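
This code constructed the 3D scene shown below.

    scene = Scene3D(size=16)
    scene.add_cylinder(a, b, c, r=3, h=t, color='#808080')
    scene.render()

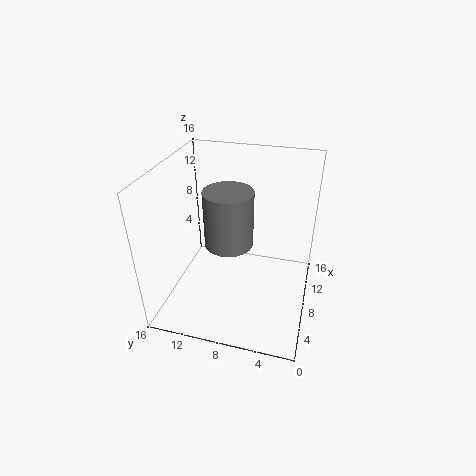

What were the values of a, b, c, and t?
a = 11, b = 10, c = 5, t = 7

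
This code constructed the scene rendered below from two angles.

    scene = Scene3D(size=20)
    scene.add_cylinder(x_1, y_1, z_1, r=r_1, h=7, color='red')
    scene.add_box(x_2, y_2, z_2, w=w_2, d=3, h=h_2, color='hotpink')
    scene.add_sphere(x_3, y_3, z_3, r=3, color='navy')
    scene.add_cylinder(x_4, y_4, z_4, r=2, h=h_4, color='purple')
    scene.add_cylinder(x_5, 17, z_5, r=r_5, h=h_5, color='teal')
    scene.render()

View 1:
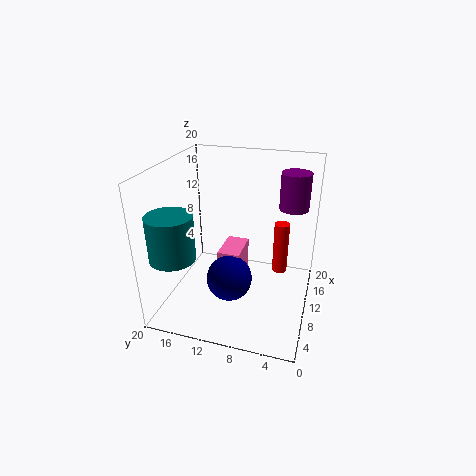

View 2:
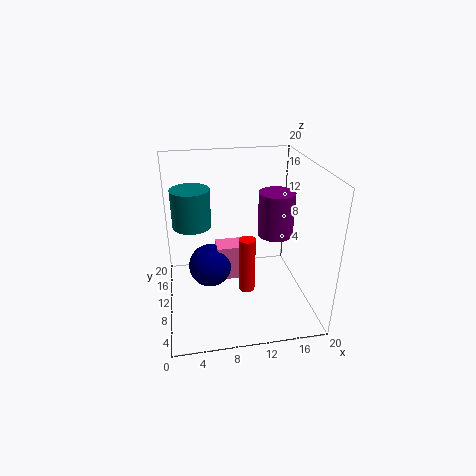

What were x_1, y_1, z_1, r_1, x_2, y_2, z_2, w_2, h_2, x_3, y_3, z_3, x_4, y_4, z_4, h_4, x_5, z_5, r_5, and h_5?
x_1 = 10
y_1 = 4
z_1 = 6
r_1 = 1
x_2 = 7
y_2 = 9
z_2 = 4
w_2 = 5
h_2 = 5
x_3 = 6
y_3 = 10
z_3 = 6
x_4 = 13
y_4 = 3
z_4 = 14
h_4 = 5
x_5 = 4
z_5 = 9
r_5 = 3
h_5 = 6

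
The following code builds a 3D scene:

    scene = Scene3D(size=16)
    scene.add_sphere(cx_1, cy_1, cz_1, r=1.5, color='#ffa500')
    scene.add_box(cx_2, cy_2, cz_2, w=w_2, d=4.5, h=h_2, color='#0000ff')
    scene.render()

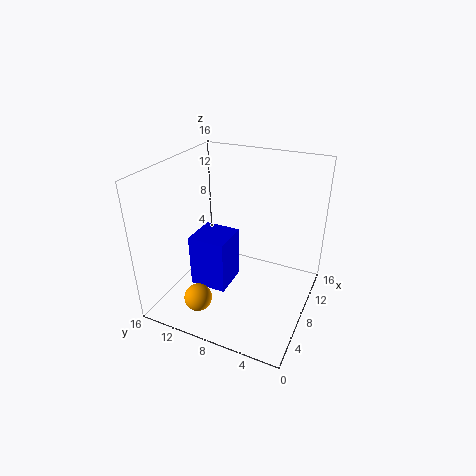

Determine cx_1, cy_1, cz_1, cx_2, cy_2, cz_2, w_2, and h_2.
cx_1 = 3
cy_1 = 10.5
cz_1 = 2.5
cx_2 = 7
cy_2 = 9.5
cz_2 = 0.5
w_2 = 4.5
h_2 = 6.5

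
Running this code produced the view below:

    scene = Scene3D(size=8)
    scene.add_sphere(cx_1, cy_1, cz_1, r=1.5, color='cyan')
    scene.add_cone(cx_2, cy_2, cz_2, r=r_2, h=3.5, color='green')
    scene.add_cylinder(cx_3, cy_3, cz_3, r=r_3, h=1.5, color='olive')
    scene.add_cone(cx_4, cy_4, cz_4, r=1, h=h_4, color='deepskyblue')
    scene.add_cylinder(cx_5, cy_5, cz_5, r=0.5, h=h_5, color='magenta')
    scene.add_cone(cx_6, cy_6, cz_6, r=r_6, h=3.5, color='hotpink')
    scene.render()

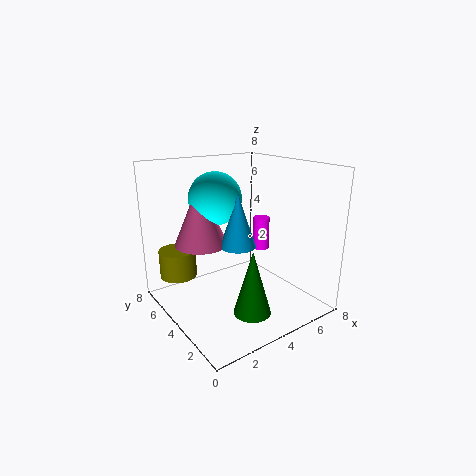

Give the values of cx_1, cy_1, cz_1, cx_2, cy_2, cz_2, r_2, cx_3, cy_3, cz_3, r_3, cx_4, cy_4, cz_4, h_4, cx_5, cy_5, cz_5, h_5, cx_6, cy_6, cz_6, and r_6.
cx_1 = 3.5; cy_1 = 5.5; cz_1 = 6; cx_2 = 3.5; cy_2 = 2; cz_2 = 0.5; r_2 = 1; cx_3 = 1; cy_3 = 5.5; cz_3 = 2; r_3 = 1; cx_4 = 4; cy_4 = 4; cz_4 = 3.5; h_4 = 3; cx_5 = 6.5; cy_5 = 5; cz_5 = 2.5; h_5 = 2; cx_6 = 2.5; cy_6 = 5.5; cz_6 = 3.5; r_6 = 1.5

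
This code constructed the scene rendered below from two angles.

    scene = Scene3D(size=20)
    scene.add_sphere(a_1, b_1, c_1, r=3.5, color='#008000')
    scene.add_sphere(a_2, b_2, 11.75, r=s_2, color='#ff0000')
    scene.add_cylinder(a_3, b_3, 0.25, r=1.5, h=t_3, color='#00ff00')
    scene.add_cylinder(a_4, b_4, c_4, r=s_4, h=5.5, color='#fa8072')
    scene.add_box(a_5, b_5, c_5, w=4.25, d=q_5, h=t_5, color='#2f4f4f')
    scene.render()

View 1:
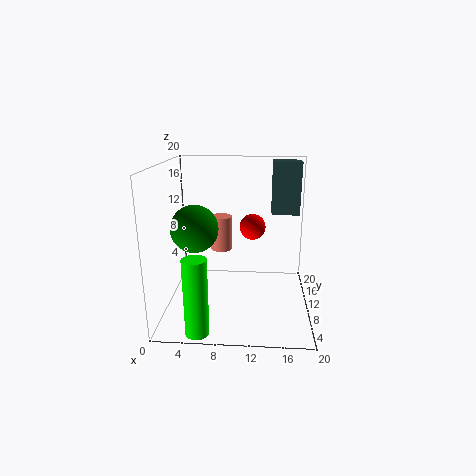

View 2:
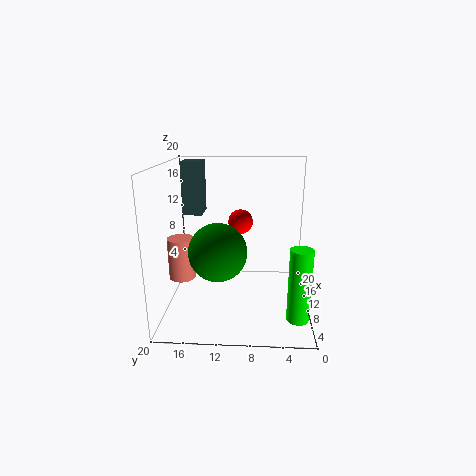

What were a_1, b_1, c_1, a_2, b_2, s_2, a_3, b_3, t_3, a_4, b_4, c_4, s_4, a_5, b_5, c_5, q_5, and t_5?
a_1 = 3.5; b_1 = 12; c_1 = 10.5; a_2 = 12; b_2 = 9.75; s_2 = 1.75; a_3 = 5.5; b_3 = 1.75; t_3 = 10; a_4 = 6.75; b_4 = 17.25; c_4 = 5.5; s_4 = 1.75; a_5 = 14.75; b_5 = 15.75; c_5 = 11.75; q_5 = 3; t_5 = 8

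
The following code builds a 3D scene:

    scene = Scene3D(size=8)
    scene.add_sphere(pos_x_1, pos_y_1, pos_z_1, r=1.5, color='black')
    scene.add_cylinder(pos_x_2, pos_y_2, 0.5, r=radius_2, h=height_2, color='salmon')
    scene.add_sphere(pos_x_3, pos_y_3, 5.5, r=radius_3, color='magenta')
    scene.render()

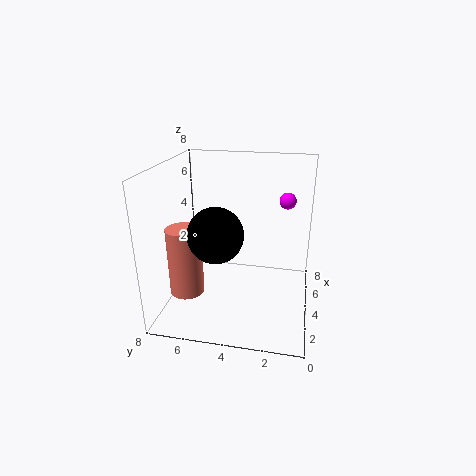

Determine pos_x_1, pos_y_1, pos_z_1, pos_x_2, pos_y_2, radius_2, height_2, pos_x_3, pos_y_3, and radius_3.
pos_x_1 = 3, pos_y_1 = 5, pos_z_1 = 4.5, pos_x_2 = 3.5, pos_y_2 = 7, radius_2 = 1, height_2 = 4, pos_x_3 = 6.5, pos_y_3 = 1.5, radius_3 = 0.5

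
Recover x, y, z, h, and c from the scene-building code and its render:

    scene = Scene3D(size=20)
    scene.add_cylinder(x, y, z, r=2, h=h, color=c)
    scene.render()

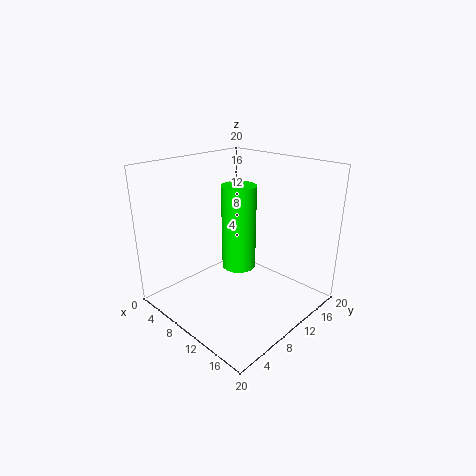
x = 14
y = 6
z = 9
h = 10
c = 'lime'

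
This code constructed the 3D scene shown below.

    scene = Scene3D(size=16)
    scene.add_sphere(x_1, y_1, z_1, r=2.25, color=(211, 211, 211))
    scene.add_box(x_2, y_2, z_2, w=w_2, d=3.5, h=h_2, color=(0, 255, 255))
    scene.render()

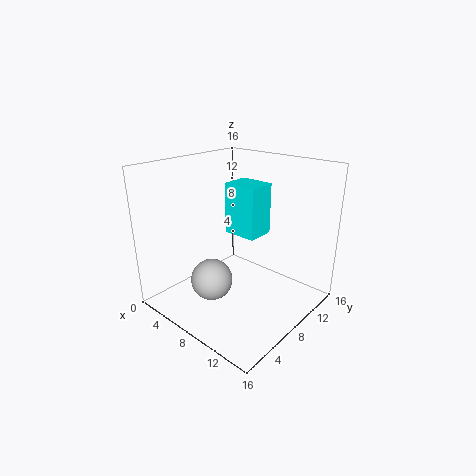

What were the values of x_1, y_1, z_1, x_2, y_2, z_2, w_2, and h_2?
x_1 = 7.25
y_1 = 4.5
z_1 = 4
x_2 = 3.75
y_2 = 10.5
z_2 = 6.75
w_2 = 4.25
h_2 = 6.25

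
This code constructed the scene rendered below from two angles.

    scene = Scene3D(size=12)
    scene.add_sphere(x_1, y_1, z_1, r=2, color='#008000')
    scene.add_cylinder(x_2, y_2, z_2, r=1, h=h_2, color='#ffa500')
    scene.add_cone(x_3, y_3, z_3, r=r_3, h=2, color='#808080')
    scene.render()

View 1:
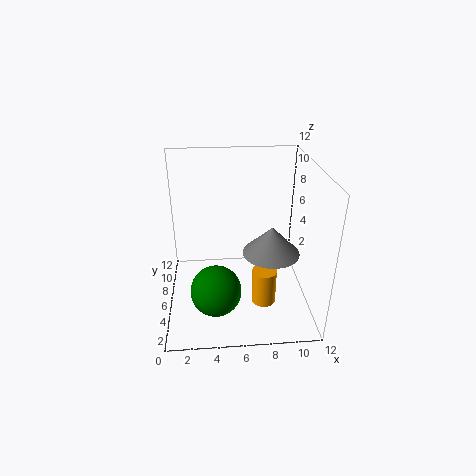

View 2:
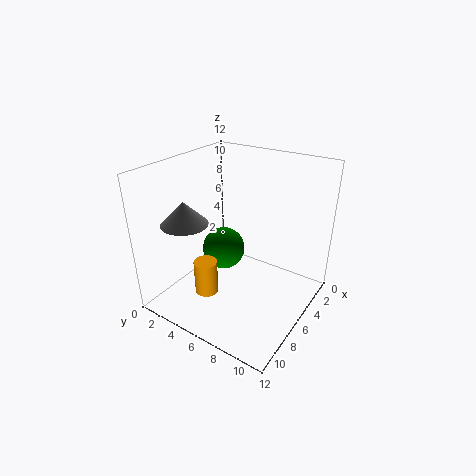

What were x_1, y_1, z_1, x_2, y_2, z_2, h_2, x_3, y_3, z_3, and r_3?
x_1 = 4, y_1 = 3, z_1 = 3, x_2 = 8, y_2 = 4, z_2 = 1, h_2 = 3, x_3 = 8, y_3 = 2, z_3 = 7, r_3 = 2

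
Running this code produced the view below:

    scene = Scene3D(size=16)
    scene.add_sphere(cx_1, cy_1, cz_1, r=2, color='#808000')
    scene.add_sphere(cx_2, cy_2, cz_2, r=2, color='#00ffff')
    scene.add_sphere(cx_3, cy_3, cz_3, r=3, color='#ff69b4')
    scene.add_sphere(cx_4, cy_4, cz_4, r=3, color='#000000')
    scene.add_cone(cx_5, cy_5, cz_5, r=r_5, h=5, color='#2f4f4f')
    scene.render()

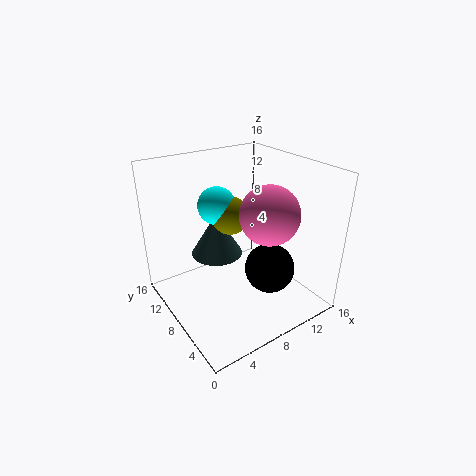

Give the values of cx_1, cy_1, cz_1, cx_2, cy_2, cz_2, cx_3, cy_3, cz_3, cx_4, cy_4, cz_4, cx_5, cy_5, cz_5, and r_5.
cx_1 = 7
cy_1 = 8
cz_1 = 11
cx_2 = 6
cy_2 = 9
cz_2 = 12
cx_3 = 9
cy_3 = 4
cz_3 = 12
cx_4 = 12
cy_4 = 7
cz_4 = 3
cx_5 = 7
cy_5 = 11
cz_5 = 5
r_5 = 3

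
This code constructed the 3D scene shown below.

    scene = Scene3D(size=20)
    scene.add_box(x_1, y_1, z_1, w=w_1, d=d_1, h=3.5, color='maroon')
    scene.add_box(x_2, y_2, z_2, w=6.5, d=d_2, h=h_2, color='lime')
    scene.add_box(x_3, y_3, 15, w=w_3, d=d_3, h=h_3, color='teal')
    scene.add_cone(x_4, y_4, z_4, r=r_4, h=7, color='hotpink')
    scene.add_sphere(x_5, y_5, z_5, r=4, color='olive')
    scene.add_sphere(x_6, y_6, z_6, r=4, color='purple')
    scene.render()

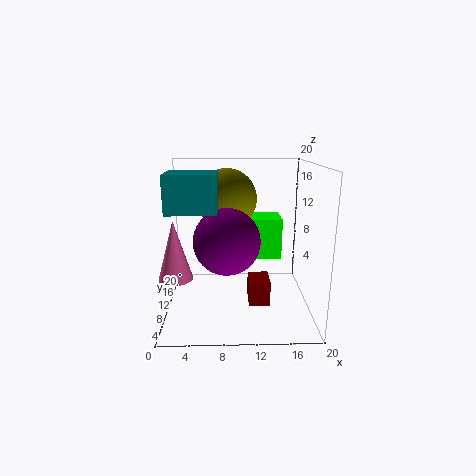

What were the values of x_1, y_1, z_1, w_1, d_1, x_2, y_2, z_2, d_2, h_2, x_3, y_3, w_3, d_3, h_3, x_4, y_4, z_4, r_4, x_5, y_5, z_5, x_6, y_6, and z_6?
x_1 = 11.5; y_1 = 8; z_1 = 0.5; w_1 = 3; d_1 = 4; x_2 = 10; y_2 = 12; z_2 = 6; d_2 = 5; h_2 = 6; x_3 = 1.5; y_3 = 2.5; w_3 = 6; d_3 = 5; h_3 = 4.5; x_4 = 2.5; y_4 = 2.5; z_4 = 7.5; r_4 = 2; x_5 = 8.5; y_5 = 10; z_5 = 15.5; x_6 = 8.5; y_6 = 4; z_6 = 11.5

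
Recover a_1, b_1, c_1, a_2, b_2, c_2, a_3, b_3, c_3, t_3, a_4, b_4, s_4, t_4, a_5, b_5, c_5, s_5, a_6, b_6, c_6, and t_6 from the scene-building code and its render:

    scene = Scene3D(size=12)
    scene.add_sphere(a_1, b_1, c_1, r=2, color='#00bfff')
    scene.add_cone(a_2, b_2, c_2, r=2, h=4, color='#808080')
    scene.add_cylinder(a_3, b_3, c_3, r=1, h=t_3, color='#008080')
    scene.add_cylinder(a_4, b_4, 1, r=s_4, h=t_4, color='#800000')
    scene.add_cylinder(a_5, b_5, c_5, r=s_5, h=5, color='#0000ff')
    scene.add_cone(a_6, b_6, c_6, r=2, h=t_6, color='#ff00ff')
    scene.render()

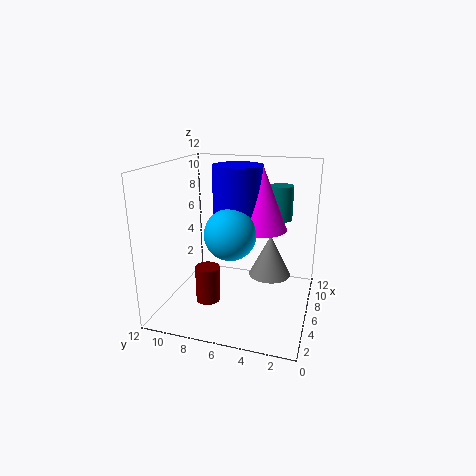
a_1 = 4; b_1 = 6; c_1 = 7; a_2 = 10; b_2 = 4; c_2 = 1; a_3 = 9; b_3 = 3; c_3 = 7; t_3 = 3; a_4 = 4; b_4 = 8; s_4 = 1; t_4 = 3; a_5 = 6; b_5 = 6; c_5 = 7; s_5 = 2; a_6 = 6; b_6 = 4; c_6 = 7; t_6 = 5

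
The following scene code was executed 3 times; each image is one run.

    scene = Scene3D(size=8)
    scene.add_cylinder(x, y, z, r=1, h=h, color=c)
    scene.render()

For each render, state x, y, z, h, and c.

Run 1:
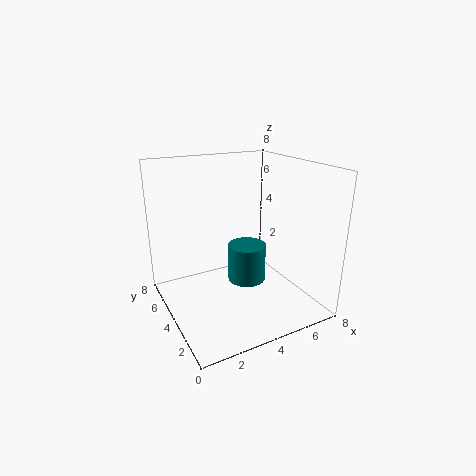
x = 4
y = 3
z = 2
h = 2
c = 'teal'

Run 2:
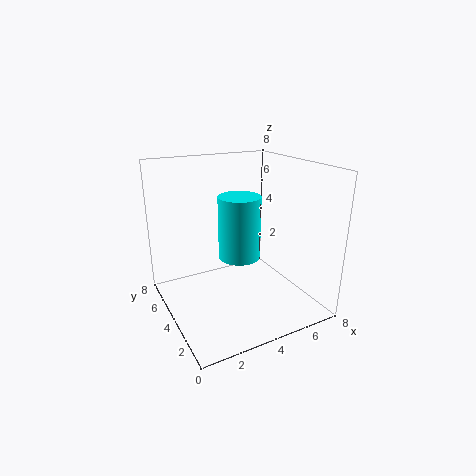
x = 3
y = 2
z = 4
h = 3
c = 'cyan'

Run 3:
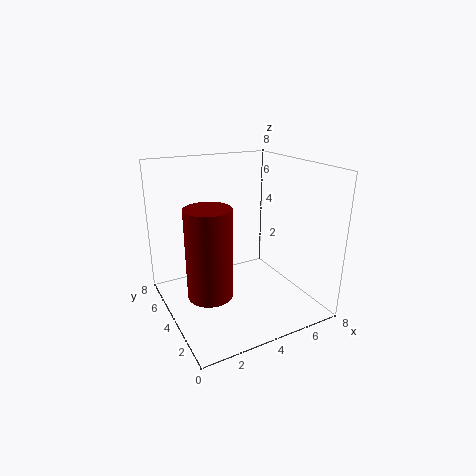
x = 1
y = 1
z = 3
h = 4
c = 'maroon'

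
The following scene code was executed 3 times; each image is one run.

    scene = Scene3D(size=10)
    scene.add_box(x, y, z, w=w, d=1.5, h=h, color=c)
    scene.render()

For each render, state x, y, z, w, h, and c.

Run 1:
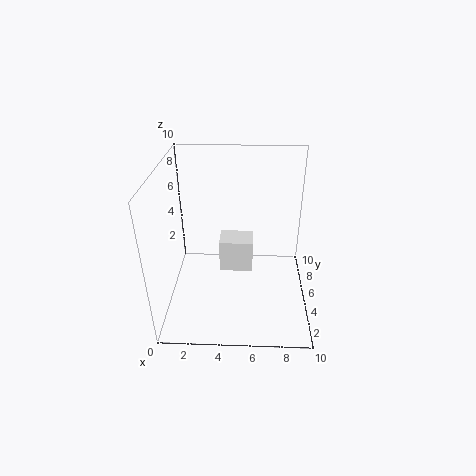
x = 4, y = 2, z = 4.5, w = 2, h = 2, c = 'white'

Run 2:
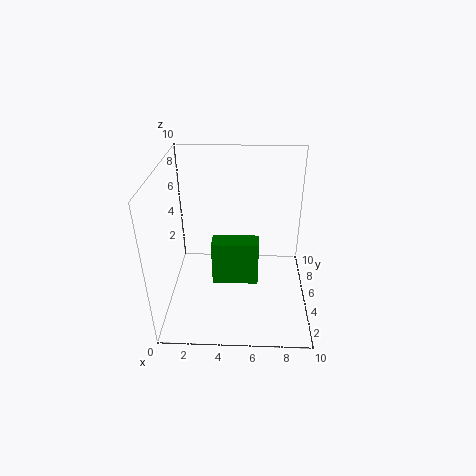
x = 3, y = 5.5, z = 0.5, w = 3.5, h = 3.5, c = 'green'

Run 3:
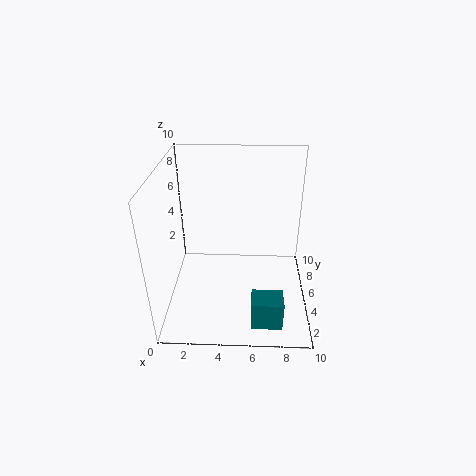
x = 6, y = 0.5, z = 1, w = 2, h = 2, c = 'teal'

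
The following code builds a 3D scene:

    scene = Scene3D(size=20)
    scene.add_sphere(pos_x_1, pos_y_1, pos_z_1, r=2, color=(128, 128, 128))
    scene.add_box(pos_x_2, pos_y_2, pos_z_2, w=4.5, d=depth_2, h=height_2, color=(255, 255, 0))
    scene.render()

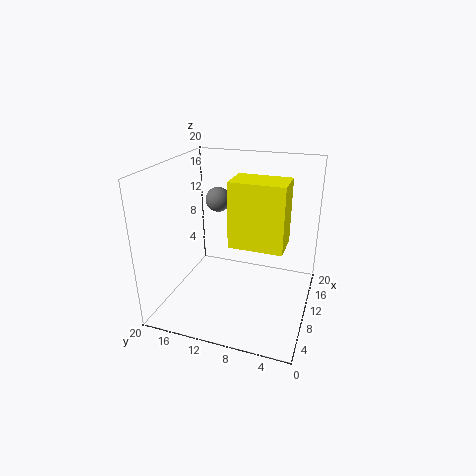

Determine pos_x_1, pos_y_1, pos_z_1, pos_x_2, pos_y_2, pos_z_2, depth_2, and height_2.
pos_x_1 = 17.5; pos_y_1 = 16; pos_z_1 = 12.5; pos_x_2 = 6; pos_y_2 = 3; pos_z_2 = 10.5; depth_2 = 7; height_2 = 8.5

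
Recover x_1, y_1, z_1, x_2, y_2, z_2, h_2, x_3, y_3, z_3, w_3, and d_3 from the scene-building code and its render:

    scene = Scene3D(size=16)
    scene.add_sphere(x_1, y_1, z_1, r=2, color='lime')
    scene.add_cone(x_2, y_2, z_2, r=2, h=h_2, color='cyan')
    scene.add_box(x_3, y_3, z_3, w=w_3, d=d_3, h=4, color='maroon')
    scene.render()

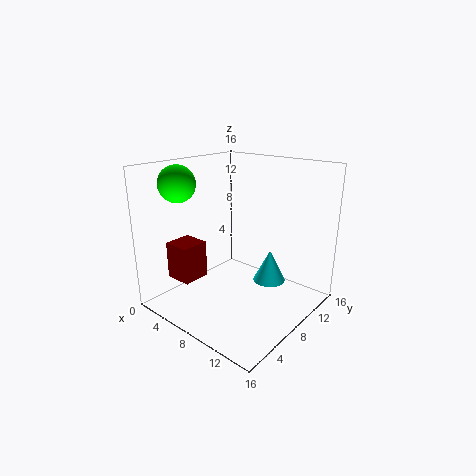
x_1 = 3
y_1 = 4
z_1 = 14
x_2 = 9
y_2 = 13
z_2 = 1
h_2 = 4
x_3 = 3
y_3 = 2
z_3 = 4
w_3 = 3
d_3 = 3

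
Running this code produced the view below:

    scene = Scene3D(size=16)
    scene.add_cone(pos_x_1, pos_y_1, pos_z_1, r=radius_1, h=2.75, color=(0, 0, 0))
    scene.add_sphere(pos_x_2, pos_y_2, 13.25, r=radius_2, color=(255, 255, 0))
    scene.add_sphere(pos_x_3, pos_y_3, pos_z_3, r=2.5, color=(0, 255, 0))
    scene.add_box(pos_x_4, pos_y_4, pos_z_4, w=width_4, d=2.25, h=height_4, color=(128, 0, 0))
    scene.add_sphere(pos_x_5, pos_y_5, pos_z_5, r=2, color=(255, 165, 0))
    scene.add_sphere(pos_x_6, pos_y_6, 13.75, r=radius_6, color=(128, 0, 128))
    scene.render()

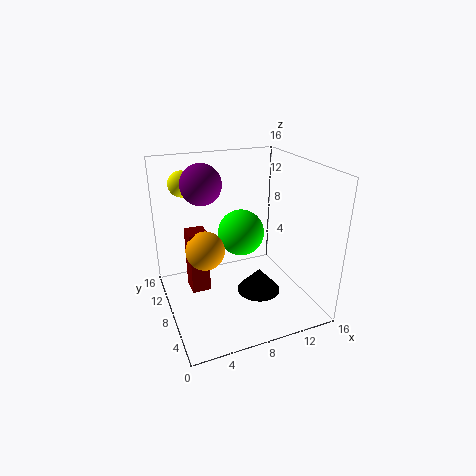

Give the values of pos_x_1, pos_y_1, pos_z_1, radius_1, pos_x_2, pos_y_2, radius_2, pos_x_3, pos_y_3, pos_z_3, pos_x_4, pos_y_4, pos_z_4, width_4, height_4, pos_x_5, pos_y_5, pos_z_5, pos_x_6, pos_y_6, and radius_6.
pos_x_1 = 10.25; pos_y_1 = 7; pos_z_1 = 1.25; radius_1 = 2.5; pos_x_2 = 3.25; pos_y_2 = 13.25; radius_2 = 1.5; pos_x_3 = 8.25; pos_y_3 = 7.75; pos_z_3 = 8.75; pos_x_4 = 2.25; pos_y_4 = 6.75; pos_z_4 = 3; width_4 = 2; height_4 = 6.75; pos_x_5 = 3.75; pos_y_5 = 6.5; pos_z_5 = 8; pos_x_6 = 4.75; pos_y_6 = 10.5; radius_6 = 2.25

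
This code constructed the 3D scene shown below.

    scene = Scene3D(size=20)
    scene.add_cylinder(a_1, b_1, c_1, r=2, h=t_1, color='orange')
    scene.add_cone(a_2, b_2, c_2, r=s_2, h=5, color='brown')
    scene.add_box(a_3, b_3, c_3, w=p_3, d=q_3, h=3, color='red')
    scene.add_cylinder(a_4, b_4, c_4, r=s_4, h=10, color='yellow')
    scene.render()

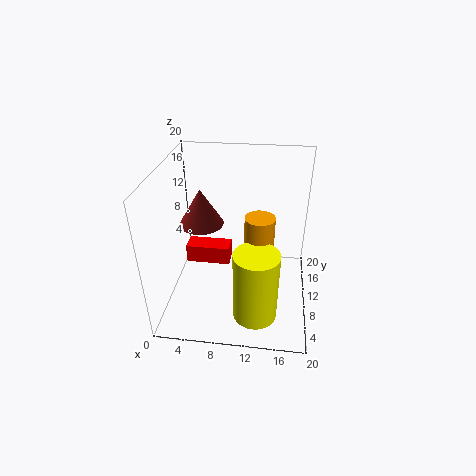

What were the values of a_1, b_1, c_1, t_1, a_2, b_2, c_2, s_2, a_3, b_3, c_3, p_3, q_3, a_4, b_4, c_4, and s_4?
a_1 = 13; b_1 = 9; c_1 = 5; t_1 = 9; a_2 = 5; b_2 = 10; c_2 = 12; s_2 = 3; a_3 = 1; b_3 = 14; c_3 = 2; p_3 = 7; q_3 = 3; a_4 = 13; b_4 = 5; c_4 = 1; s_4 = 3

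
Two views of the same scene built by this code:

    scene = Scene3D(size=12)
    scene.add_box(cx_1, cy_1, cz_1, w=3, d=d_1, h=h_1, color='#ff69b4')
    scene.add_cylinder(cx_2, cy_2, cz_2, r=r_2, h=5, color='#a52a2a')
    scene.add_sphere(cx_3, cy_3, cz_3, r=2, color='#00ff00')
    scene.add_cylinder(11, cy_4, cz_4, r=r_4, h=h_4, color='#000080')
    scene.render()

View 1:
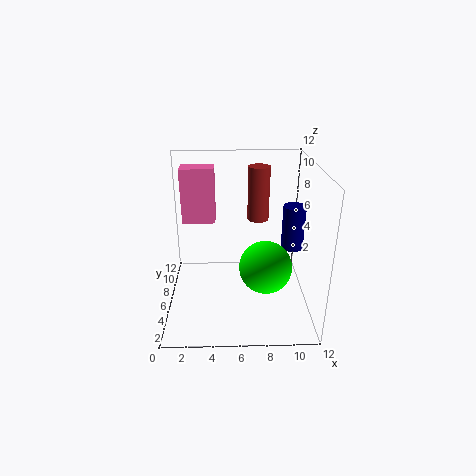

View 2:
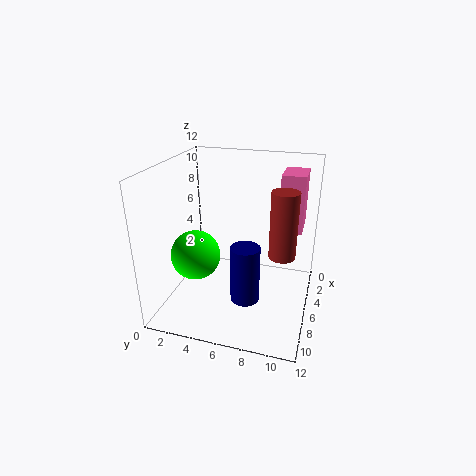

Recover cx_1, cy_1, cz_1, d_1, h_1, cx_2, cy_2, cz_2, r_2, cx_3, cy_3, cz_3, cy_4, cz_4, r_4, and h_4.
cx_1 = 1, cy_1 = 9, cz_1 = 6, d_1 = 2, h_1 = 5, cx_2 = 8, cy_2 = 10, cz_2 = 6, r_2 = 1, cx_3 = 8, cy_3 = 3, cz_3 = 5, cy_4 = 8, cz_4 = 4, r_4 = 1, h_4 = 4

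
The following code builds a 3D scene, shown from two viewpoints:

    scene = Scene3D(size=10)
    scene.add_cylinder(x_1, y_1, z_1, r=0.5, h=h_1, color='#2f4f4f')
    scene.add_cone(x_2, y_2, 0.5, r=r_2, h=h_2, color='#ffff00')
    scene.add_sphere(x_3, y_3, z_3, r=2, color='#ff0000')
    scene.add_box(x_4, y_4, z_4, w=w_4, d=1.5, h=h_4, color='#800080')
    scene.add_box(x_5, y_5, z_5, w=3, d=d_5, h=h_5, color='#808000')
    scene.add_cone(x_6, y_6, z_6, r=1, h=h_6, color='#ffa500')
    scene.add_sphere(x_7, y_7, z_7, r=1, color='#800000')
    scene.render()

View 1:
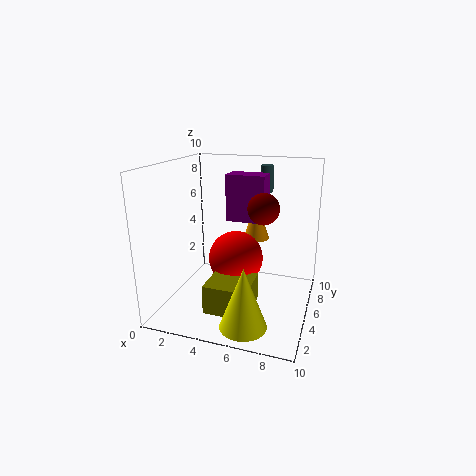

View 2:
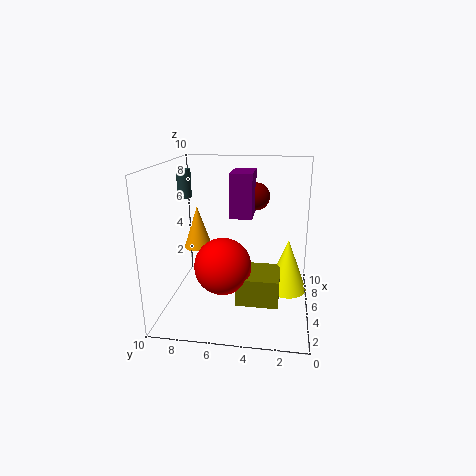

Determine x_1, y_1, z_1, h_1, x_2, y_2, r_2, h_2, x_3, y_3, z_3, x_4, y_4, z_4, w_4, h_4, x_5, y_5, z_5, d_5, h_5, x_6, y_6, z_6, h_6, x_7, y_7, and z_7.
x_1 = 6
y_1 = 9
z_1 = 7.5
h_1 = 2
x_2 = 6.5
y_2 = 1.5
r_2 = 1.5
h_2 = 4
x_3 = 4.5
y_3 = 6
z_3 = 3
x_4 = 4.5
y_4 = 4
z_4 = 6.5
w_4 = 2.5
h_4 = 3
x_5 = 3.5
y_5 = 2
z_5 = 0.5
d_5 = 3
h_5 = 2
x_6 = 5.5
y_6 = 8
z_6 = 4
h_6 = 3
x_7 = 7
y_7 = 4
z_7 = 7.5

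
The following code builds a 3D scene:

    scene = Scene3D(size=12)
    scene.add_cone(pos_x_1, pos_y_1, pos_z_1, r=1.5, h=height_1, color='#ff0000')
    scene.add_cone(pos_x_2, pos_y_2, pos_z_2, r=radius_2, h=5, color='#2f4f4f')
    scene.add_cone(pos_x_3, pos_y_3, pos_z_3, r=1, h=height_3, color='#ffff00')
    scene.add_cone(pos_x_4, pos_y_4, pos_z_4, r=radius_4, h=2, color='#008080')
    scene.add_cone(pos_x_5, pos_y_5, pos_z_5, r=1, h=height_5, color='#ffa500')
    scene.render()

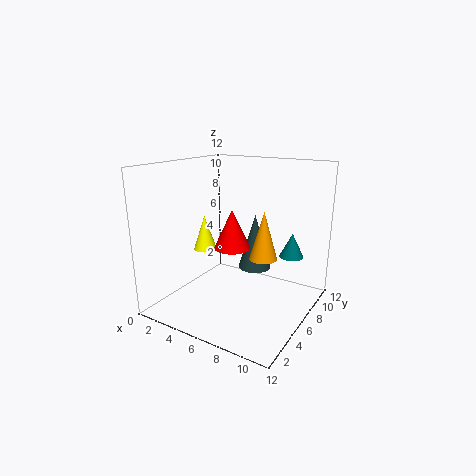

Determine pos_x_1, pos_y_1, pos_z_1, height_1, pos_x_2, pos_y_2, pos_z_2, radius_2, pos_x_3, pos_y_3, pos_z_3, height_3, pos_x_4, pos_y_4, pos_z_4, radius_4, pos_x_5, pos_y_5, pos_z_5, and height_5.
pos_x_1 = 5.75
pos_y_1 = 5.5
pos_z_1 = 5.25
height_1 = 3.25
pos_x_2 = 6
pos_y_2 = 9
pos_z_2 = 2.25
radius_2 = 1.5
pos_x_3 = 2.75
pos_y_3 = 5.75
pos_z_3 = 4.5
height_3 = 3
pos_x_4 = 10
pos_y_4 = 8
pos_z_4 = 4.5
radius_4 = 1
pos_x_5 = 9.5
pos_y_5 = 3.75
pos_z_5 = 5.75
height_5 = 3.5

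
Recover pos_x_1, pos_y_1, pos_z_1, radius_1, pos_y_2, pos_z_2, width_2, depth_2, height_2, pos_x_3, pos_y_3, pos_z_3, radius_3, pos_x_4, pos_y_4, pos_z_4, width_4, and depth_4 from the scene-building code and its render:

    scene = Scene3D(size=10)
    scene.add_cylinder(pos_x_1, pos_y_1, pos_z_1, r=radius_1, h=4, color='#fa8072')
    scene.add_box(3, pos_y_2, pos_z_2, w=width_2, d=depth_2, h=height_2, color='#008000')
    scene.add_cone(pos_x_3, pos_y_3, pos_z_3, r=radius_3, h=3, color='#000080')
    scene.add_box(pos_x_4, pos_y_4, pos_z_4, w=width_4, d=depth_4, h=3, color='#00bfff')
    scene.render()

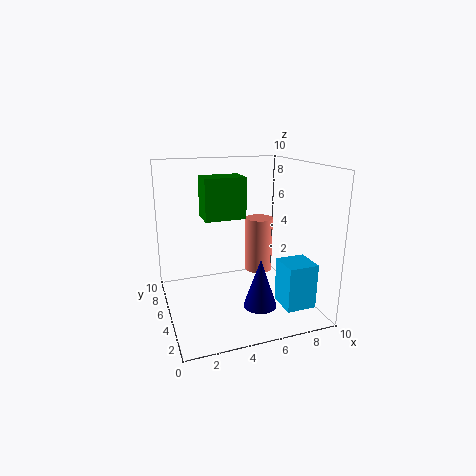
pos_x_1 = 7
pos_y_1 = 6
pos_z_1 = 2
radius_1 = 1
pos_y_2 = 6
pos_z_2 = 6
width_2 = 3
depth_2 = 2
height_2 = 3
pos_x_3 = 5
pos_y_3 = 1
pos_z_3 = 2
radius_3 = 1
pos_x_4 = 7
pos_y_4 = 1
pos_z_4 = 1
width_4 = 2
depth_4 = 2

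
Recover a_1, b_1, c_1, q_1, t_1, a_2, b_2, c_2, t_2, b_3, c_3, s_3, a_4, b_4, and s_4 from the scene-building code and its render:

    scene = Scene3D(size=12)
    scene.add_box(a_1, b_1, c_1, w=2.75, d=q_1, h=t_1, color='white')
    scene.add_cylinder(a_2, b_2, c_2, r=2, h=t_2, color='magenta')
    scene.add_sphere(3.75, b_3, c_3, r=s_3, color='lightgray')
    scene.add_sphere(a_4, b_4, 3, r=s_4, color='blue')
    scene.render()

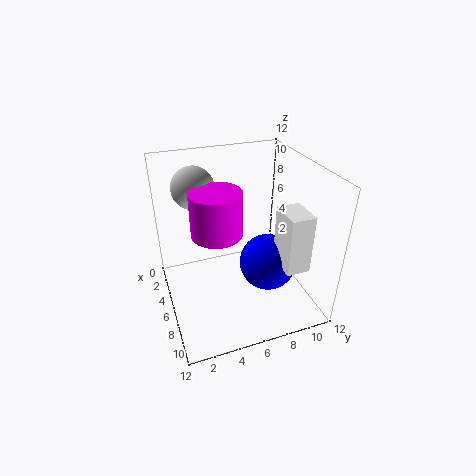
a_1 = 6.75; b_1 = 9; c_1 = 3.75; q_1 = 2; t_1 = 5; a_2 = 6.75; b_2 = 4; c_2 = 7.25; t_2 = 3.5; b_3 = 3; c_3 = 10; s_3 = 1.75; a_4 = 6.25; b_4 = 8.75; s_4 = 2.5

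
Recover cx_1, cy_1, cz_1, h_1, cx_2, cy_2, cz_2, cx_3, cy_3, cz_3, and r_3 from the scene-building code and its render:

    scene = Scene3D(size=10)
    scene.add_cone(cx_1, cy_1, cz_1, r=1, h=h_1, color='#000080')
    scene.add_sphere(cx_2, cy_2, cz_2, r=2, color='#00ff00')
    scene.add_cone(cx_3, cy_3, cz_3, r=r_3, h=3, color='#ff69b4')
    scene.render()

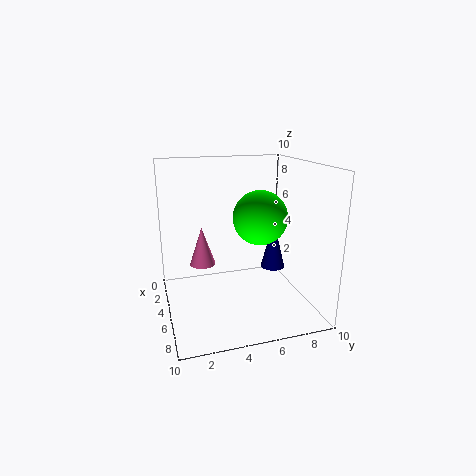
cx_1 = 2, cy_1 = 9, cz_1 = 1, h_1 = 4, cx_2 = 4, cy_2 = 7, cz_2 = 6, cx_3 = 2, cy_3 = 3, cz_3 = 2, r_3 = 1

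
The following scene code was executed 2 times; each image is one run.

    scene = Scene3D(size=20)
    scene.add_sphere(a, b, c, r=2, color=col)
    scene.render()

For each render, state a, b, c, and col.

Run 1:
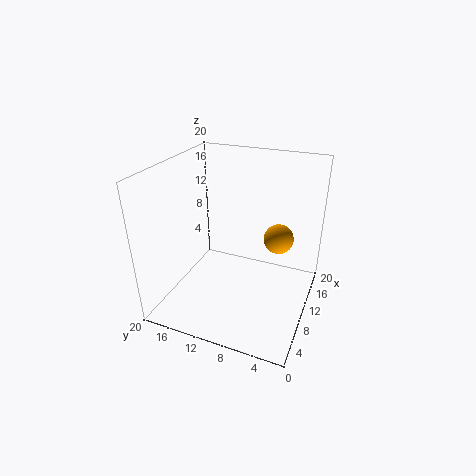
a = 11, b = 4.5, c = 10.5, col = 'orange'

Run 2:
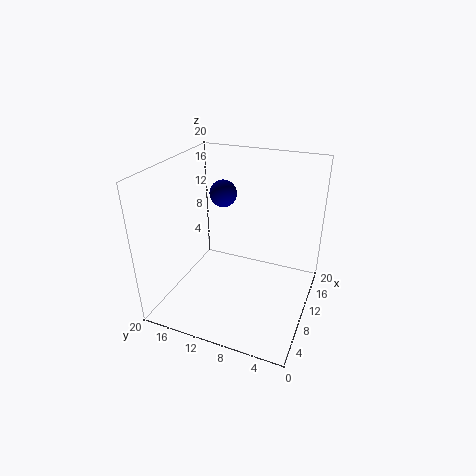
a = 14, b = 14, c = 14.5, col = 'navy'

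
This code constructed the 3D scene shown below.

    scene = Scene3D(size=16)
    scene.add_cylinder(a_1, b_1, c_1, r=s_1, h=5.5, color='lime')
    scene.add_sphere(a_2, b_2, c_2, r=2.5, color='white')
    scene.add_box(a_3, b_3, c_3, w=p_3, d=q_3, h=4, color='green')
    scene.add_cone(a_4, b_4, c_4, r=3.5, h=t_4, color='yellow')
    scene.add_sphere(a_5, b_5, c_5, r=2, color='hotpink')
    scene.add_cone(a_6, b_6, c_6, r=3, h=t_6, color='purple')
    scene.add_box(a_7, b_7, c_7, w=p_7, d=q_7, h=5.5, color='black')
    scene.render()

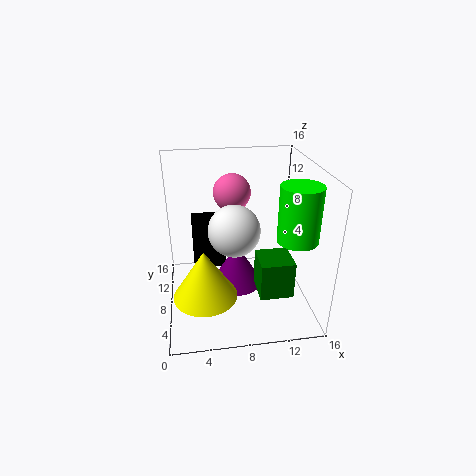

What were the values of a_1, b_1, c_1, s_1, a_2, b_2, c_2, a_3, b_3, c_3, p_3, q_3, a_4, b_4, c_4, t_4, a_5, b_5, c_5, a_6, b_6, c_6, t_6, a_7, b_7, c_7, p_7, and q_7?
a_1 = 13
b_1 = 3
c_1 = 10
s_1 = 2
a_2 = 7
b_2 = 4
c_2 = 11
a_3 = 9.5
b_3 = 2.5
c_3 = 3.5
p_3 = 3.5
q_3 = 3.5
a_4 = 4
b_4 = 5.5
c_4 = 2.5
t_4 = 5.5
a_5 = 7.5
b_5 = 9
c_5 = 13
a_6 = 8
b_6 = 9
c_6 = 1.5
t_6 = 5
a_7 = 3
b_7 = 11
c_7 = 2.5
p_7 = 4
q_7 = 4.5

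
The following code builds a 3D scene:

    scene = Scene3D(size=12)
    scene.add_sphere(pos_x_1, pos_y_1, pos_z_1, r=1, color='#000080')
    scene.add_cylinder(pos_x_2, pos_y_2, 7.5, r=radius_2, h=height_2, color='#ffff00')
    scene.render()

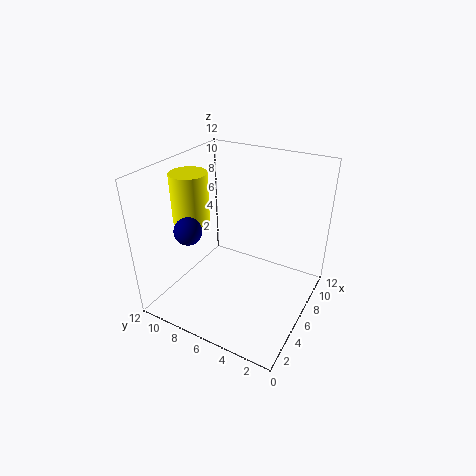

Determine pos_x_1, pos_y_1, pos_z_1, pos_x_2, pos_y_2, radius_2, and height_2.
pos_x_1 = 1.5
pos_y_1 = 7.5
pos_z_1 = 8.5
pos_x_2 = 4.5
pos_y_2 = 9.5
radius_2 = 1.5
height_2 = 4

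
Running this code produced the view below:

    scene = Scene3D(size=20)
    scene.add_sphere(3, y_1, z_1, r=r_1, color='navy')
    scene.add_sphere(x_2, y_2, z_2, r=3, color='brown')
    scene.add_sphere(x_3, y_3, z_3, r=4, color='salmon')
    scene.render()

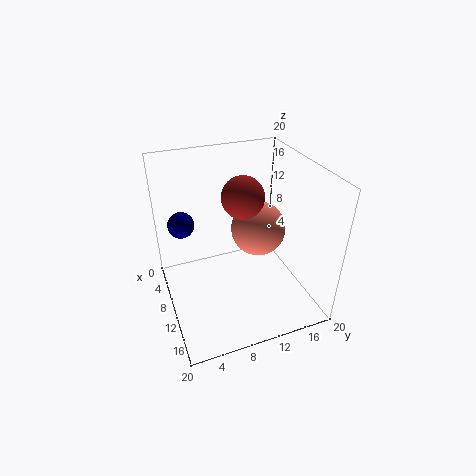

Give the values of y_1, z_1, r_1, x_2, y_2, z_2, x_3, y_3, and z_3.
y_1 = 3.5, z_1 = 9.5, r_1 = 2, x_2 = 8, y_2 = 11.5, z_2 = 15, x_3 = 8, y_3 = 14, z_3 = 9.5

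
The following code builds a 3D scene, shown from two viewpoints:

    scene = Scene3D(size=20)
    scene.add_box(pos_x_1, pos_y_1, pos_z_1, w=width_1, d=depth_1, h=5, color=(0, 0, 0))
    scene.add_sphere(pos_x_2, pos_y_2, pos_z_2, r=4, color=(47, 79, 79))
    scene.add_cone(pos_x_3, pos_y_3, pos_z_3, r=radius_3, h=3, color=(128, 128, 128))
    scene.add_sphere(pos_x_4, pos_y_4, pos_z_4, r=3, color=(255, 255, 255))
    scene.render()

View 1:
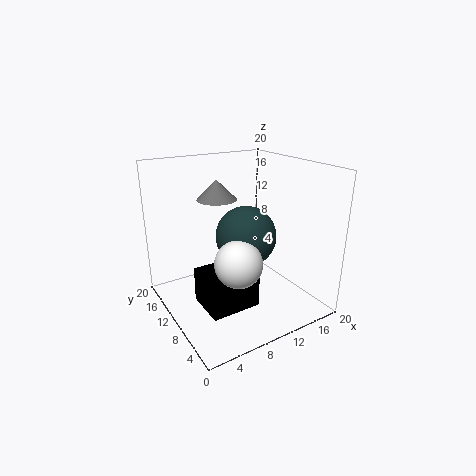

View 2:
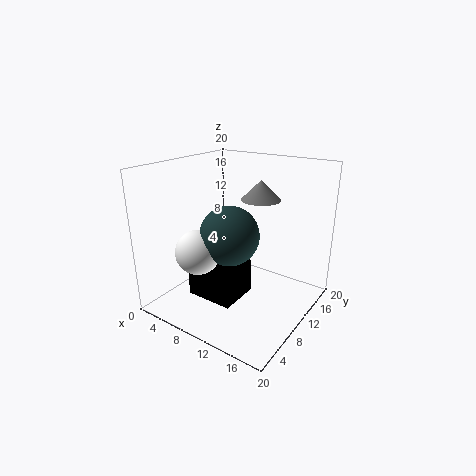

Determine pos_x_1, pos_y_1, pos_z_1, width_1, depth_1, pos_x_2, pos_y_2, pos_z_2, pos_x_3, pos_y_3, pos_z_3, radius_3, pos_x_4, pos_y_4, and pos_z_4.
pos_x_1 = 4
pos_y_1 = 6
pos_z_1 = 1
width_1 = 7
depth_1 = 6
pos_x_2 = 10
pos_y_2 = 8
pos_z_2 = 11
pos_x_3 = 10
pos_y_3 = 16
pos_z_3 = 14
radius_3 = 3
pos_x_4 = 7
pos_y_4 = 5
pos_z_4 = 9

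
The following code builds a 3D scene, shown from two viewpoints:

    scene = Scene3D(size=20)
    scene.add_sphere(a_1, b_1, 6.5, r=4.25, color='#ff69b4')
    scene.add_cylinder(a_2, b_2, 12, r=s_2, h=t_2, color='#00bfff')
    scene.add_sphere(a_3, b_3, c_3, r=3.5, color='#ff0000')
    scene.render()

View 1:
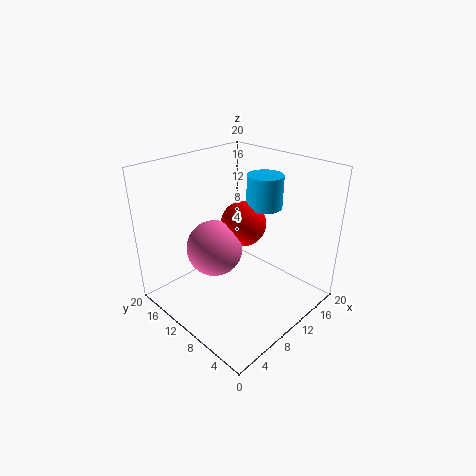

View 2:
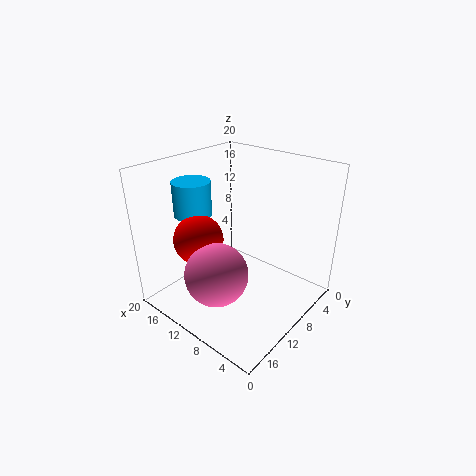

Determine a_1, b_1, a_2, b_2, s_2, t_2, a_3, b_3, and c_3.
a_1 = 9.75
b_1 = 14.75
a_2 = 17.25
b_2 = 11.5
s_2 = 2.75
t_2 = 5
a_3 = 14.5
b_3 = 13.25
c_3 = 9.5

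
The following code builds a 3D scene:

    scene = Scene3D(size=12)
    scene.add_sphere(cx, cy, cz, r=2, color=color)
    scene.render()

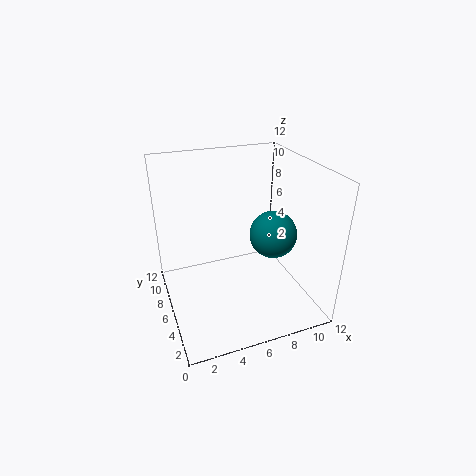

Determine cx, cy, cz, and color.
cx = 9
cy = 5.5
cz = 6
color = 'teal'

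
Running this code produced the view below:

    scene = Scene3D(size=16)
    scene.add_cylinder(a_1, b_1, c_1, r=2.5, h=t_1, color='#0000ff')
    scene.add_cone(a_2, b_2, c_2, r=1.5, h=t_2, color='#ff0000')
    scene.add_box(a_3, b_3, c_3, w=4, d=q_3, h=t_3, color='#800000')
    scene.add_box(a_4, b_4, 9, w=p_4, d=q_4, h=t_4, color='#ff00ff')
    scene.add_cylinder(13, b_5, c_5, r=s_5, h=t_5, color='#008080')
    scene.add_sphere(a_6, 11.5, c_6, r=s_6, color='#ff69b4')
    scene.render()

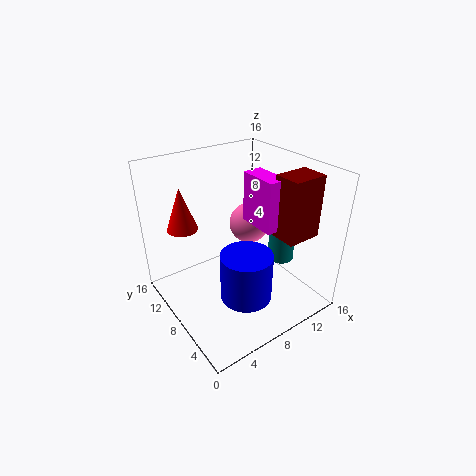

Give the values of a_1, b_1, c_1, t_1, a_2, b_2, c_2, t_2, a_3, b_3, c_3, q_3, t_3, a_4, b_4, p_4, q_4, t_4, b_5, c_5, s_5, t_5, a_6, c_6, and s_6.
a_1 = 5.25
b_1 = 2.75
c_1 = 5
t_1 = 4.75
a_2 = 1.75
b_2 = 8.5
c_2 = 11
t_2 = 4.25
a_3 = 11.25
b_3 = 3
c_3 = 8.25
q_3 = 3
t_3 = 7
a_4 = 10
b_4 = 5.25
p_4 = 2.25
q_4 = 4.5
t_4 = 5.75
b_5 = 6.25
c_5 = 4.5
s_5 = 1.5
t_5 = 5.25
a_6 = 12.25
c_6 = 7
s_6 = 2.5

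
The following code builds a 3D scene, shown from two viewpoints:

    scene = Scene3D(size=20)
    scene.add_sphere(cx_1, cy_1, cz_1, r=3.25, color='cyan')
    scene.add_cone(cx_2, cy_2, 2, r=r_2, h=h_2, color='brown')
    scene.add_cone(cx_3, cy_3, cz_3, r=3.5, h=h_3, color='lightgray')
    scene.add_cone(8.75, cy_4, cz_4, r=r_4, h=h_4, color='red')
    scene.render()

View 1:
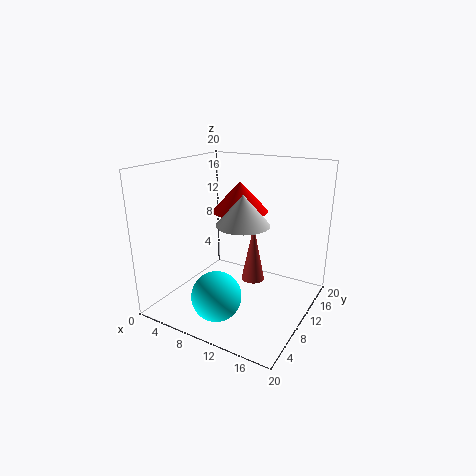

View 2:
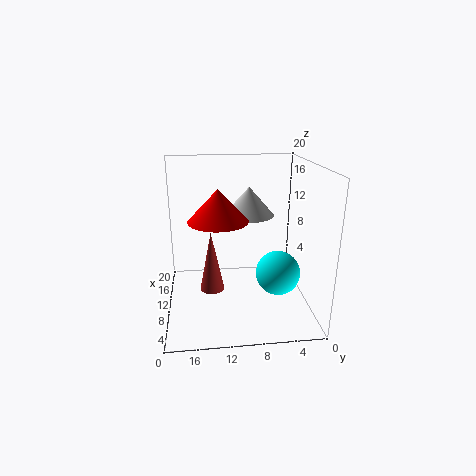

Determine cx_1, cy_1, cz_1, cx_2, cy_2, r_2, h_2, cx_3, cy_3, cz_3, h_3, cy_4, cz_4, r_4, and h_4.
cx_1 = 10.25
cy_1 = 4
cz_1 = 4
cx_2 = 10.5
cy_2 = 13.75
r_2 = 1.75
h_2 = 8.75
cx_3 = 11.75
cy_3 = 8.25
cz_3 = 12.75
h_3 = 4
cy_4 = 12.75
cz_4 = 13
r_4 = 4
h_4 = 4.25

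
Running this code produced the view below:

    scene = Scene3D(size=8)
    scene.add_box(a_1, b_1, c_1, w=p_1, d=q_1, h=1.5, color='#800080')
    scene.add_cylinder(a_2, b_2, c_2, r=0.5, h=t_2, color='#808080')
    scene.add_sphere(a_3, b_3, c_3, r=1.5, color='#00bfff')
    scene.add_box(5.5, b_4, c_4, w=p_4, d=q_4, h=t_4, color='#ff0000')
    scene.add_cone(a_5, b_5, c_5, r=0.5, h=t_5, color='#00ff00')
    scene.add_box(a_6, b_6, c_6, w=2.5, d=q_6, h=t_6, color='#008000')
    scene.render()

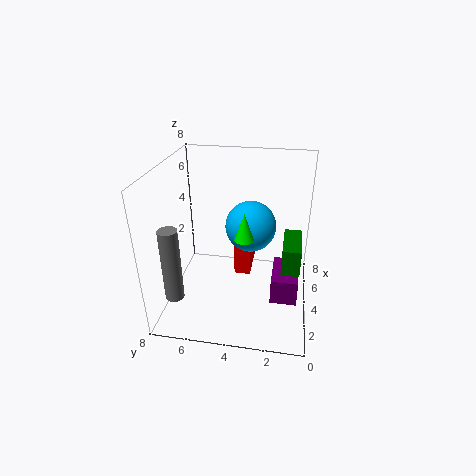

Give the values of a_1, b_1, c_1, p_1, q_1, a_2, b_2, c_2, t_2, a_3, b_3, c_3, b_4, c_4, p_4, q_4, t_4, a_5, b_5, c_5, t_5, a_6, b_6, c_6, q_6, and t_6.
a_1 = 3; b_1 = 0.5; c_1 = 0.5; p_1 = 2.5; q_1 = 1.5; a_2 = 1.5; b_2 = 7; c_2 = 1.5; t_2 = 4; a_3 = 5.5; b_3 = 3.5; c_3 = 4; b_4 = 3.5; c_4 = 0.5; p_4 = 2.5; q_4 = 1; t_4 = 2; a_5 = 3; b_5 = 3.5; c_5 = 4.5; t_5 = 1.5; a_6 = 3; b_6 = 0.5; c_6 = 2.5; q_6 = 1; t_6 = 1.5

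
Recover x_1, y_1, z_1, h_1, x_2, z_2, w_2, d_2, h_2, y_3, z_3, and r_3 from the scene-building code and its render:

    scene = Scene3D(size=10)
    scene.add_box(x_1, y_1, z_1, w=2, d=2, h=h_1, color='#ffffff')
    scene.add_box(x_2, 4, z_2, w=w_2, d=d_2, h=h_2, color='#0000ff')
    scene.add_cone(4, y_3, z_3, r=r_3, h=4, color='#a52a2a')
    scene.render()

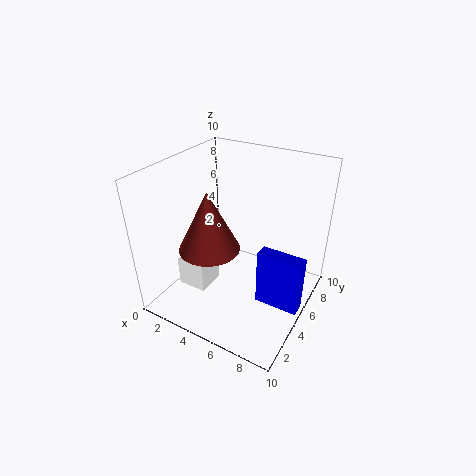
x_1 = 2
y_1 = 2
z_1 = 2
h_1 = 2
x_2 = 7
z_2 = 1
w_2 = 3
d_2 = 1
h_2 = 4
y_3 = 3
z_3 = 5
r_3 = 2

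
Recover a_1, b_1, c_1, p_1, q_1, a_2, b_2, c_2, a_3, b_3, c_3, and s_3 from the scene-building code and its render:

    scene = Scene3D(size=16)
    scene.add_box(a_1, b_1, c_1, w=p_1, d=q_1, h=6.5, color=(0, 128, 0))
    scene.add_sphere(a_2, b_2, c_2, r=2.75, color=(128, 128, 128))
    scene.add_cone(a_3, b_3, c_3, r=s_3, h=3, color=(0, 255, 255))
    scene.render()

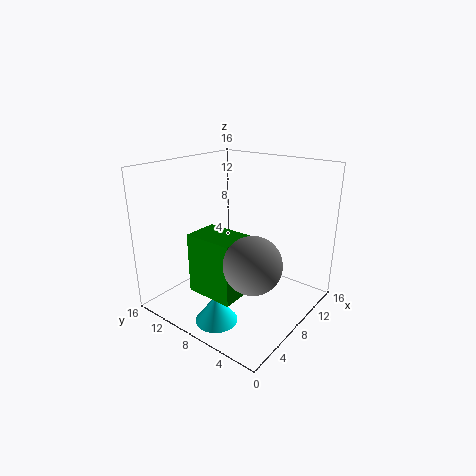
a_1 = 2.75; b_1 = 5.25; c_1 = 3; p_1 = 3.75; q_1 = 5.25; a_2 = 3.75; b_2 = 3; c_2 = 8; a_3 = 3.25; b_3 = 7.25; c_3 = 0.25; s_3 = 2.25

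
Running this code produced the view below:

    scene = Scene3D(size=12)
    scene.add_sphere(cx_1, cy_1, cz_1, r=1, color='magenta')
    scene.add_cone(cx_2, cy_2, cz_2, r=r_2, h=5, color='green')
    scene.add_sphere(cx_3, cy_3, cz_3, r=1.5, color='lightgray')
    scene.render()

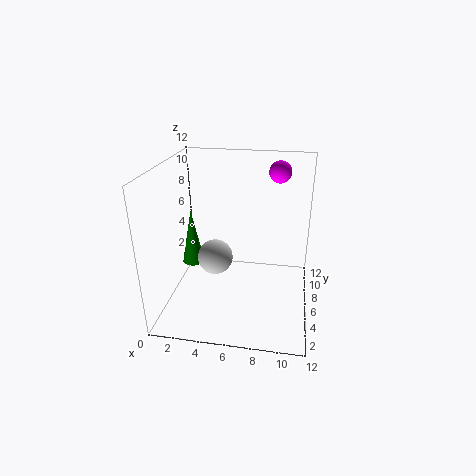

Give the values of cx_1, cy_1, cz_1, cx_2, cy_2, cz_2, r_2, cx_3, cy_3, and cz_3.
cx_1 = 9
cy_1 = 10.5
cz_1 = 10.5
cx_2 = 1.5
cy_2 = 7.5
cz_2 = 2.5
r_2 = 1
cx_3 = 4
cy_3 = 6
cz_3 = 4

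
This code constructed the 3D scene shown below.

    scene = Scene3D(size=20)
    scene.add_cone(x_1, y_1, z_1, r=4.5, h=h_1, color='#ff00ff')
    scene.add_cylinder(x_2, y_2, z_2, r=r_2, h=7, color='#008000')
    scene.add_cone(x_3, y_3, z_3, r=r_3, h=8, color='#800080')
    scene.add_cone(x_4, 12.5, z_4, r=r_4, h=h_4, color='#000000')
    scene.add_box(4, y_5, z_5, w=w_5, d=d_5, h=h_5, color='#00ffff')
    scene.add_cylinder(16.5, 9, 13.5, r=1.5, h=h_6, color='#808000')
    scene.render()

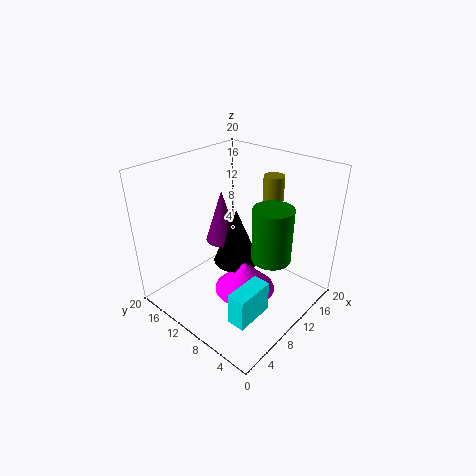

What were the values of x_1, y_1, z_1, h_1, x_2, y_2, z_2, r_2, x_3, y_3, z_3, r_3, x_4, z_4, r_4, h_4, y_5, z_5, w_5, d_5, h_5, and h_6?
x_1 = 11; y_1 = 9.5; z_1 = 1; h_1 = 4.5; x_2 = 9.5; y_2 = 4; z_2 = 9.5; r_2 = 2.5; x_3 = 12; y_3 = 15; z_3 = 7; r_3 = 2.5; x_4 = 12.5; z_4 = 4; r_4 = 3.5; h_4 = 8.5; y_5 = 4; z_5 = 1; w_5 = 5.5; d_5 = 2.5; h_5 = 4.5; h_6 = 4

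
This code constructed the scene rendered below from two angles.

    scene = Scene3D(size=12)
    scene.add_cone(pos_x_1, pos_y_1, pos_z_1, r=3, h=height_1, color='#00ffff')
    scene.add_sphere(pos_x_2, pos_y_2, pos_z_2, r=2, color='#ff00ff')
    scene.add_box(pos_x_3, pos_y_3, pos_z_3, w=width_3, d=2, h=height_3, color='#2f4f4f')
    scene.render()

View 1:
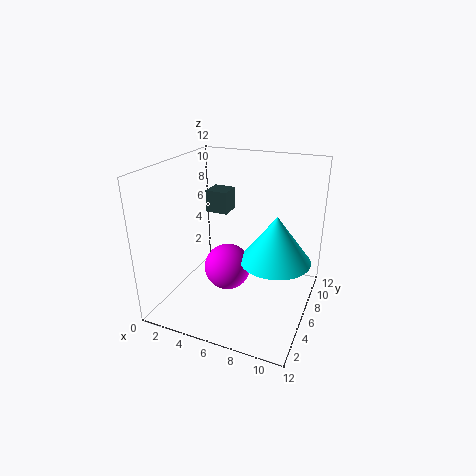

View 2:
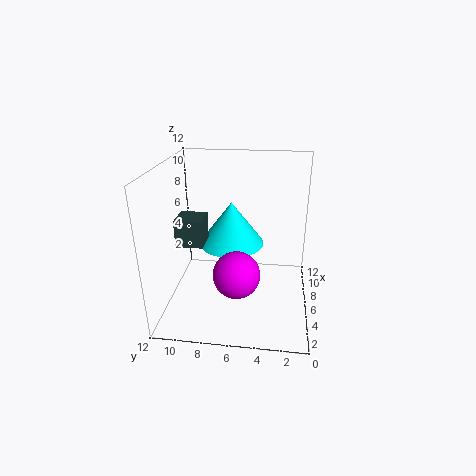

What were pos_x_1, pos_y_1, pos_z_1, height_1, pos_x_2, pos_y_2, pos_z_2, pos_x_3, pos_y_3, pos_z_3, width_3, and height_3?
pos_x_1 = 9; pos_y_1 = 7; pos_z_1 = 4; height_1 = 4; pos_x_2 = 5; pos_y_2 = 6; pos_z_2 = 3; pos_x_3 = 2; pos_y_3 = 8; pos_z_3 = 7; width_3 = 2; height_3 = 2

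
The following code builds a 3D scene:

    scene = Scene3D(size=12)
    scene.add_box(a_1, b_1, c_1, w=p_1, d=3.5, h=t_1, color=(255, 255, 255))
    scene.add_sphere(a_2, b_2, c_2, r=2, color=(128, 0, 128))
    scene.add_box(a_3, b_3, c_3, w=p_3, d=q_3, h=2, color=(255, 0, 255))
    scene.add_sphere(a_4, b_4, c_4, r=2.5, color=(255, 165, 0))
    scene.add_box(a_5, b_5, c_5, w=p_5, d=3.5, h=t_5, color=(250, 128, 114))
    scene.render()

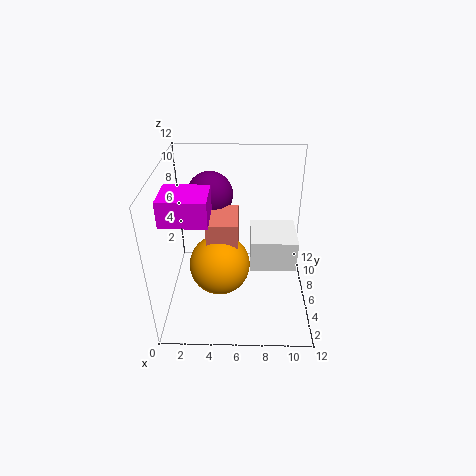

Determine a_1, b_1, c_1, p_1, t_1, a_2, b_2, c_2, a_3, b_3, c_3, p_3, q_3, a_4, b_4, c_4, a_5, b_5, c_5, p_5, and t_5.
a_1 = 7
b_1 = 3
c_1 = 5
p_1 = 3.5
t_1 = 2.5
a_2 = 3.5
b_2 = 9
c_2 = 8.5
a_3 = 0.5
b_3 = 2.5
c_3 = 9
p_3 = 3.5
q_3 = 3
a_4 = 4.5
b_4 = 5
c_4 = 4
a_5 = 3.5
b_5 = 4.5
c_5 = 3
p_5 = 2.5
t_5 = 5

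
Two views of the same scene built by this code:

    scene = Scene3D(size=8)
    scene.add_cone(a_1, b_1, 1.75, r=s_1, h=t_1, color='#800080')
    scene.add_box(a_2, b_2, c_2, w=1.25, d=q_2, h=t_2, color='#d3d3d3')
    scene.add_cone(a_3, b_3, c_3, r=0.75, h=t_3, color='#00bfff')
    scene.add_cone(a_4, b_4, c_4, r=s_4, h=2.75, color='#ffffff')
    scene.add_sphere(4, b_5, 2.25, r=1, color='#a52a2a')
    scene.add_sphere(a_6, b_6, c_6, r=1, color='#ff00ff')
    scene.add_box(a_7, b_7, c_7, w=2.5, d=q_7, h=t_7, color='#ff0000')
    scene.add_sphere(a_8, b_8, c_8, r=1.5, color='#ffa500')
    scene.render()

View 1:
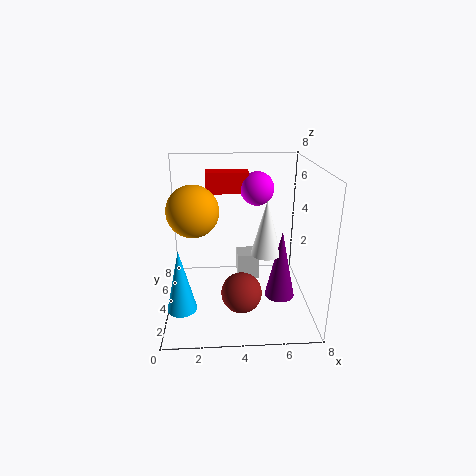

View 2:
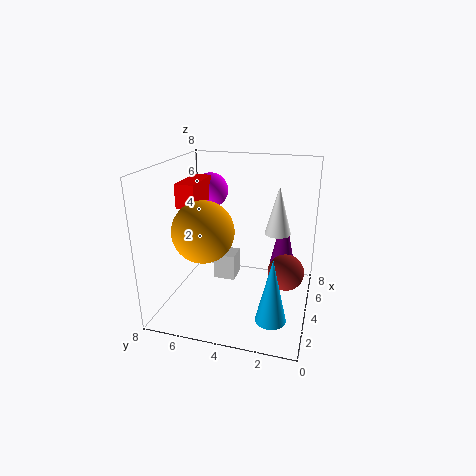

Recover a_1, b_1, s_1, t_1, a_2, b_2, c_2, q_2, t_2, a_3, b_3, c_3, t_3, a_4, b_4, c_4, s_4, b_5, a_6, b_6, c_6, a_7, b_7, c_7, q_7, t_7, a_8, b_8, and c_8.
a_1 = 6
b_1 = 1.75
s_1 = 0.75
t_1 = 3.5
a_2 = 4
b_2 = 4.25
c_2 = 1.25
q_2 = 1.25
t_2 = 1.5
a_3 = 1
b_3 = 1.5
c_3 = 1.25
t_3 = 3.25
a_4 = 5.25
b_4 = 2
c_4 = 4
s_4 = 0.75
b_5 = 1.25
a_6 = 5.25
b_6 = 6
c_6 = 6.25
a_7 = 2.25
b_7 = 5.75
c_7 = 6
q_7 = 1
t_7 = 1.25
a_8 = 1.5
b_8 = 5
c_8 = 5.25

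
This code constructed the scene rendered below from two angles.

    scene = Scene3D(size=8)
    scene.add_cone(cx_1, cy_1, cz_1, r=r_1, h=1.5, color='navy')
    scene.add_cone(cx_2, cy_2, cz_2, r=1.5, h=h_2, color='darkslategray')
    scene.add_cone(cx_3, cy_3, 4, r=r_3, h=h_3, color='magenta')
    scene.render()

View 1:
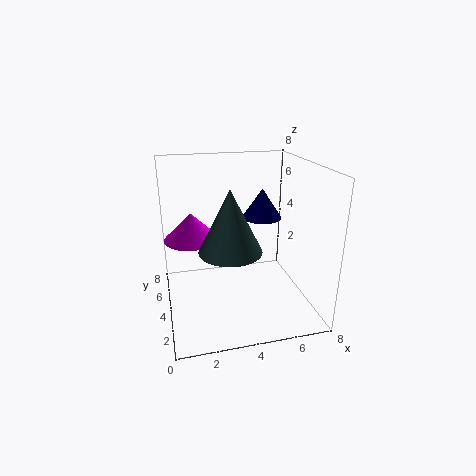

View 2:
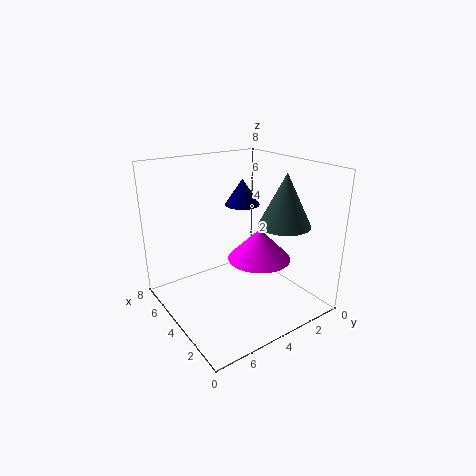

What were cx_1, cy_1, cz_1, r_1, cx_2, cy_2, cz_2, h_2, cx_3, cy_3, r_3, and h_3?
cx_1 = 5
cy_1 = 3
cz_1 = 5.5
r_1 = 1
cx_2 = 3
cy_2 = 1.5
cz_2 = 4.5
h_2 = 3
cx_3 = 1.5
cy_3 = 4.5
r_3 = 1.5
h_3 = 1.5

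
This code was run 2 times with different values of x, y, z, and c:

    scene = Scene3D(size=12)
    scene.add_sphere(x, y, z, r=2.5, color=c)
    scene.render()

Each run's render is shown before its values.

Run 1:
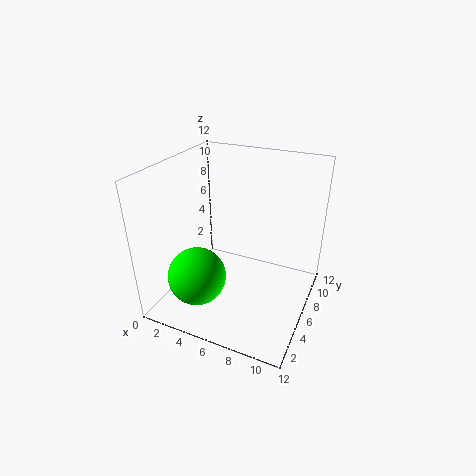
x = 3, y = 4, z = 2.5, c = 'lime'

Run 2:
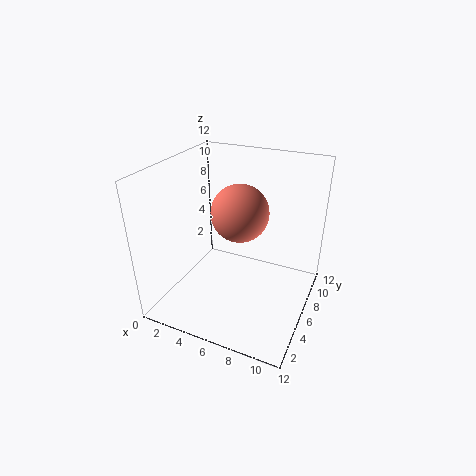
x = 5.5, y = 7.5, z = 7.5, c = 'salmon'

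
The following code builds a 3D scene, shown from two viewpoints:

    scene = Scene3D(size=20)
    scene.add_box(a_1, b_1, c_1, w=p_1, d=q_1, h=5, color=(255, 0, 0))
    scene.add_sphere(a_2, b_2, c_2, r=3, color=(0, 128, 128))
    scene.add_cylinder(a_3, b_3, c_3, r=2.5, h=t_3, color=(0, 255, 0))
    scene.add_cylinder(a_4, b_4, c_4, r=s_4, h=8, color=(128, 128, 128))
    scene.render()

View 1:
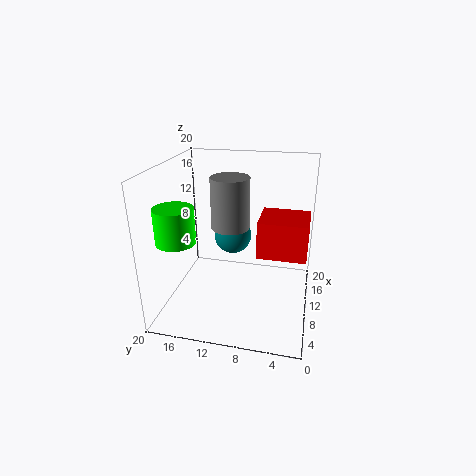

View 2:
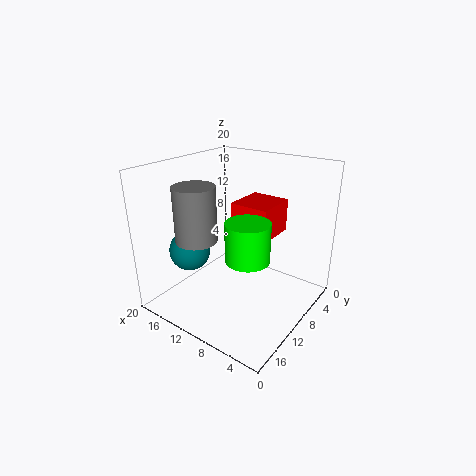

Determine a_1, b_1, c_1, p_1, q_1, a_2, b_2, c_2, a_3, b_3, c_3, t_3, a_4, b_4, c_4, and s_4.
a_1 = 7.5; b_1 = 0.5; c_1 = 8.5; p_1 = 6; q_1 = 6.5; a_2 = 17; b_2 = 12.5; c_2 = 7; a_3 = 4; b_3 = 16.5; c_3 = 11.5; t_3 = 4.5; a_4 = 15.5; b_4 = 12.5; c_4 = 9; s_4 = 3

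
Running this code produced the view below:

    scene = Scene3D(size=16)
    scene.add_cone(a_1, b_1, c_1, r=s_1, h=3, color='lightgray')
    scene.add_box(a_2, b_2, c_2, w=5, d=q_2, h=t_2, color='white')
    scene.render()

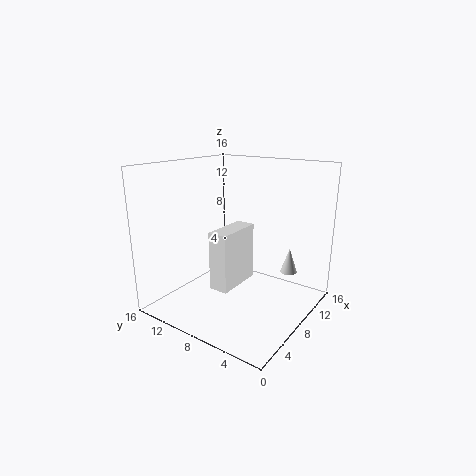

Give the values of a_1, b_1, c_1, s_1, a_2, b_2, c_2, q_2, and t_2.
a_1 = 13, b_1 = 4, c_1 = 3, s_1 = 1, a_2 = 3, b_2 = 6, c_2 = 4, q_2 = 2, t_2 = 6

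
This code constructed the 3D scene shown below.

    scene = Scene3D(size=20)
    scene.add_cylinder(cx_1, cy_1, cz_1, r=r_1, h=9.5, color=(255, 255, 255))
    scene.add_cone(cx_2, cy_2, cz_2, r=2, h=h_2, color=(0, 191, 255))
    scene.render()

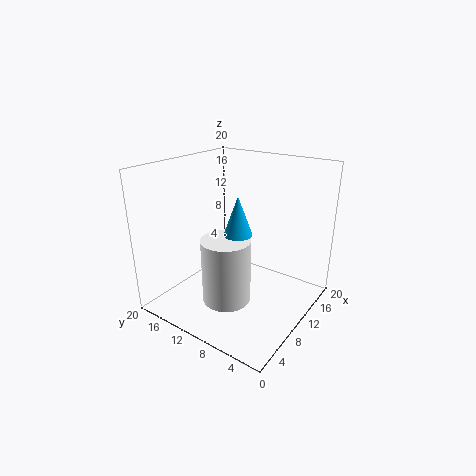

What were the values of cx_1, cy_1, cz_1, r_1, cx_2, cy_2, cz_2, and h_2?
cx_1 = 8.5; cy_1 = 11; cz_1 = 0.5; r_1 = 3.5; cx_2 = 10; cy_2 = 10; cz_2 = 10.5; h_2 = 5.5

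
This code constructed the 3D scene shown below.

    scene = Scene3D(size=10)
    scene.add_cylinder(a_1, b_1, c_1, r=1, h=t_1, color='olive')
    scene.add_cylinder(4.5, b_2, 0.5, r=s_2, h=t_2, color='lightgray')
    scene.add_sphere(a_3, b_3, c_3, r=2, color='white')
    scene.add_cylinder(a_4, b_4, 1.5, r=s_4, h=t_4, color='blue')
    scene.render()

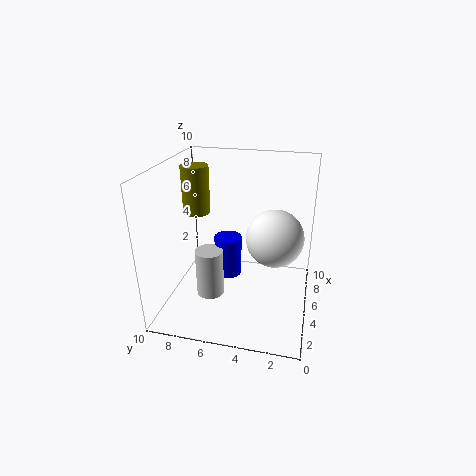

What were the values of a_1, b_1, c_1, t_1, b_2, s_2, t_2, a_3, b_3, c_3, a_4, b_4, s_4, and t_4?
a_1 = 6.5
b_1 = 8.5
c_1 = 6
t_1 = 3.5
b_2 = 7
s_2 = 1
t_2 = 3.5
a_3 = 5.5
b_3 = 2.5
c_3 = 5
a_4 = 6
b_4 = 6
s_4 = 1
t_4 = 3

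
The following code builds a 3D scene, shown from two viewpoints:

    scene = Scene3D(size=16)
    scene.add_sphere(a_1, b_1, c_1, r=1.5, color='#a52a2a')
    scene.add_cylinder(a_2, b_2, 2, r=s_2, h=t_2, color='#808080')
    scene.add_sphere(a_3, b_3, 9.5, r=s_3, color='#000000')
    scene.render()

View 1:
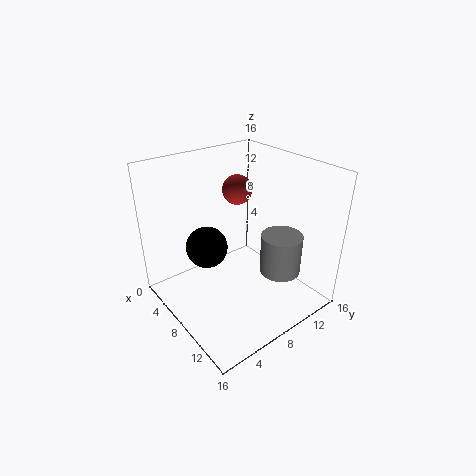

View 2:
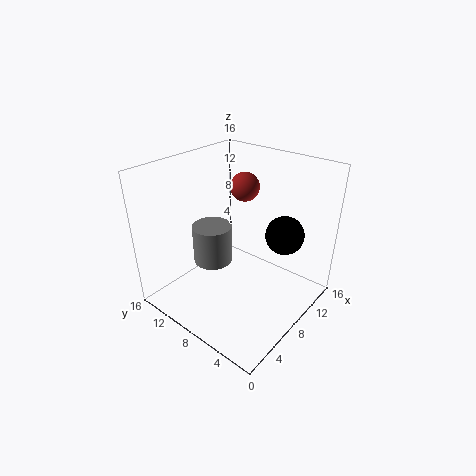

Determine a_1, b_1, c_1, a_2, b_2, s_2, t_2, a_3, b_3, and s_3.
a_1 = 8.5; b_1 = 7.5; c_1 = 14; a_2 = 9.5; b_2 = 13.5; s_2 = 2.5; t_2 = 5; a_3 = 9.5; b_3 = 3; s_3 = 2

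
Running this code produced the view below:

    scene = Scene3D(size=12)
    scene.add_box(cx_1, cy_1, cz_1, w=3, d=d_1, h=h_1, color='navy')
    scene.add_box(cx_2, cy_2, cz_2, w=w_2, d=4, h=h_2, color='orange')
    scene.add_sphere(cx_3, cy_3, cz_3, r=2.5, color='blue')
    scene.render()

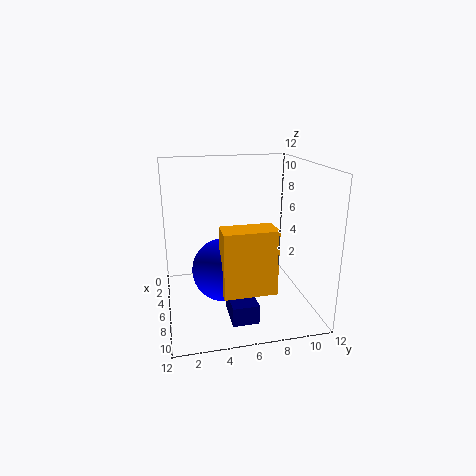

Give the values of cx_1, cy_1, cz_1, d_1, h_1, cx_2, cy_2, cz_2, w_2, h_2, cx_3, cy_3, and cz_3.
cx_1 = 8; cy_1 = 4.5; cz_1 = 1; d_1 = 2; h_1 = 1.5; cx_2 = 8.5; cy_2 = 4; cz_2 = 3; w_2 = 2; h_2 = 5; cx_3 = 7.5; cy_3 = 4.5; cz_3 = 4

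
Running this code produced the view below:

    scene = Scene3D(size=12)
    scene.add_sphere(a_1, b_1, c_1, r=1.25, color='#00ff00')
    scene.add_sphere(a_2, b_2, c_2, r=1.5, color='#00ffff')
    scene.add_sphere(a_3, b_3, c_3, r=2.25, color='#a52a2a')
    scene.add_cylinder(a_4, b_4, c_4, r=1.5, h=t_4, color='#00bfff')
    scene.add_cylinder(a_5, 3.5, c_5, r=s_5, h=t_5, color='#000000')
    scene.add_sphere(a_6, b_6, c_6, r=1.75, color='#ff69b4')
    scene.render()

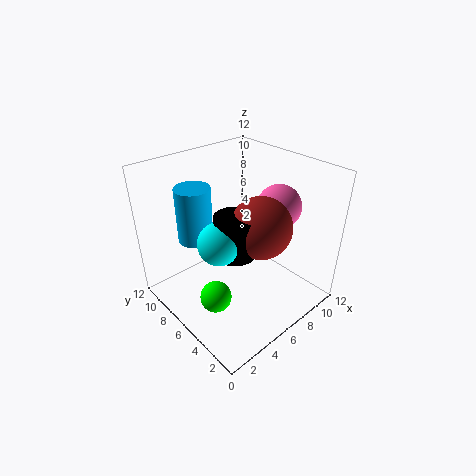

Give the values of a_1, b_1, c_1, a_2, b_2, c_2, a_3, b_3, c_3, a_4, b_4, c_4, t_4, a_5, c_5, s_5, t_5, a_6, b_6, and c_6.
a_1 = 2.5
b_1 = 4.75
c_1 = 2.5
a_2 = 2.25
b_2 = 3.75
c_2 = 8.25
a_3 = 5.25
b_3 = 2.75
c_3 = 8.75
a_4 = 4
b_4 = 9.25
c_4 = 5.25
t_4 = 4.75
a_5 = 3.5
c_5 = 7
s_5 = 1.5
t_5 = 3
a_6 = 8.25
b_6 = 3.75
c_6 = 9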